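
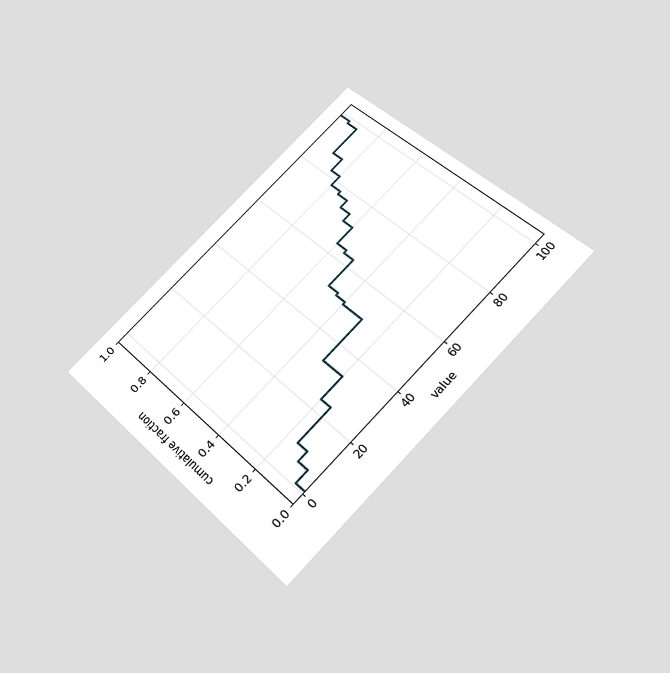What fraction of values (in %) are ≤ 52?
The chart is tilted about 45° counter-clockwise and viewed slightly from below. At x=52 the ECDF step is at 50%.

50%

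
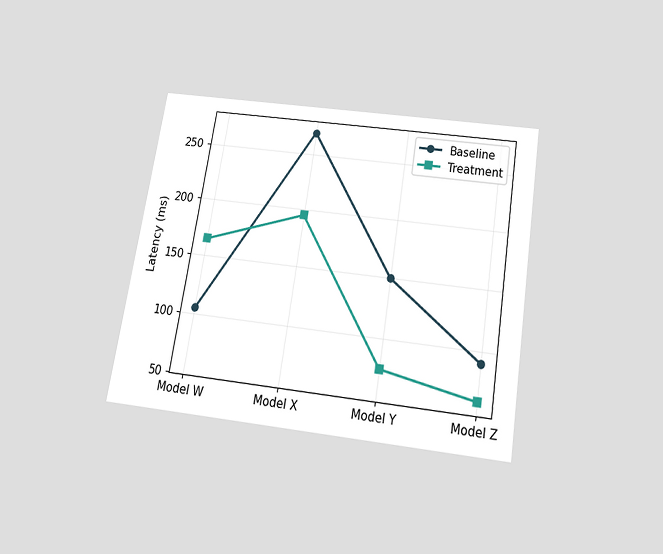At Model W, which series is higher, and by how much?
Treatment, by 60ms

The chart is tilted about 9° clockwise and viewed slightly from below. At Model W, Treatment sits above the other line by 60ms.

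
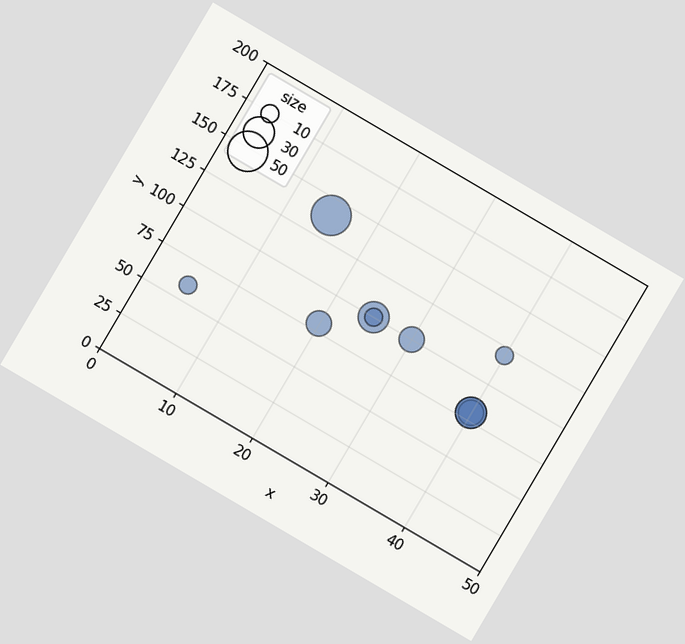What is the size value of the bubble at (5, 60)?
10

The chart is tilted about 30° clockwise. Matching the bubble at (5, 60) against the size legend gives 10.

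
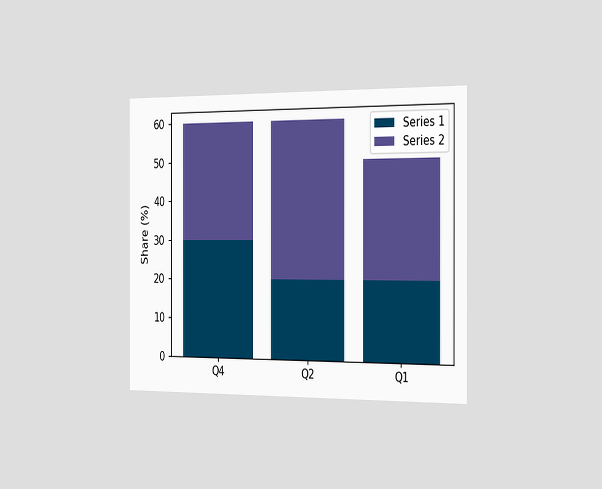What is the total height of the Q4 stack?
The chart is viewed slightly from the right. The Q4 stack's top reaches 60% on the y-axis.

60%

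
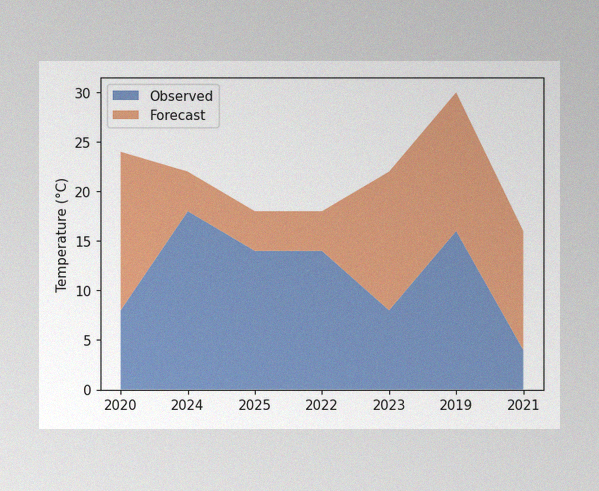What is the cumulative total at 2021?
The image has some photo noise and uneven lighting. The stacked total at 2021 reaches 16°C.

16°C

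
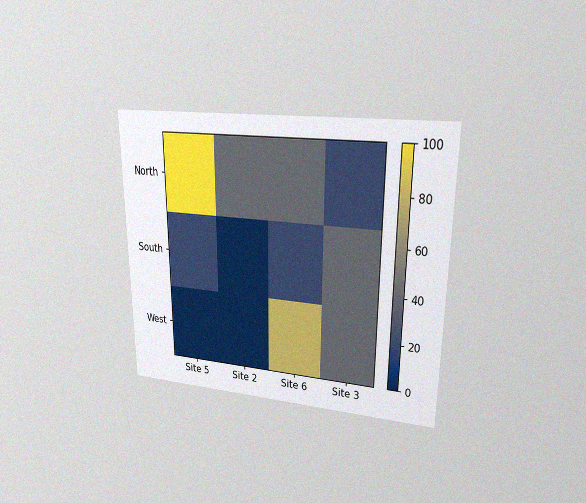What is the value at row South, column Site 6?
The chart is viewed at a slight angle, with some photo noise. Matching cell (South, Site 6) against the colorbar gives 20.

20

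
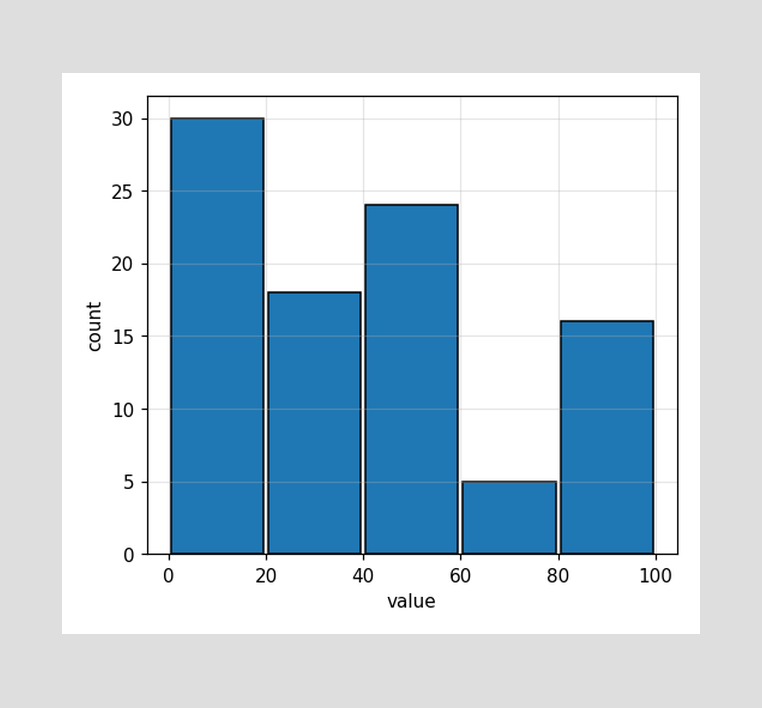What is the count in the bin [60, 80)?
5

The [60, 80) bin has height 5.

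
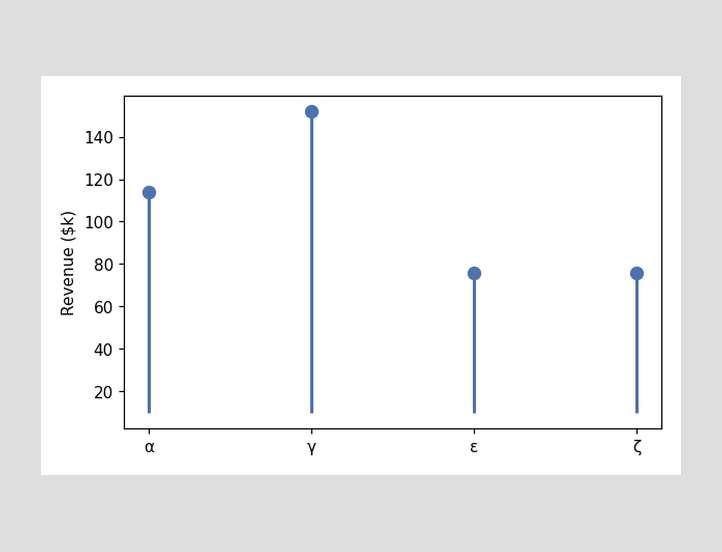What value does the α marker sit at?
The α marker sits at $114k.

$114k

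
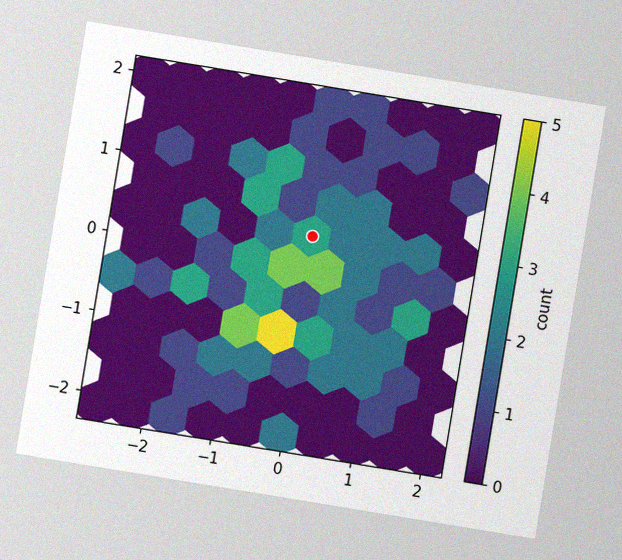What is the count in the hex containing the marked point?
The chart is tilted about 9° clockwise, with some photo noise. The marked hex reads 3 on the colorbar.

3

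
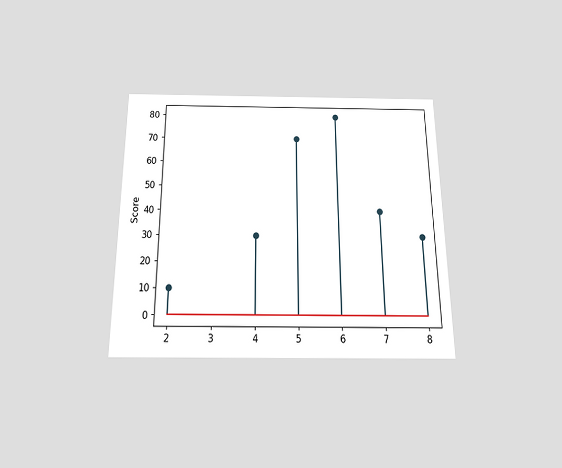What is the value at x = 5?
The chart is viewed slightly from below. The stem at x=5 reaches 70.

70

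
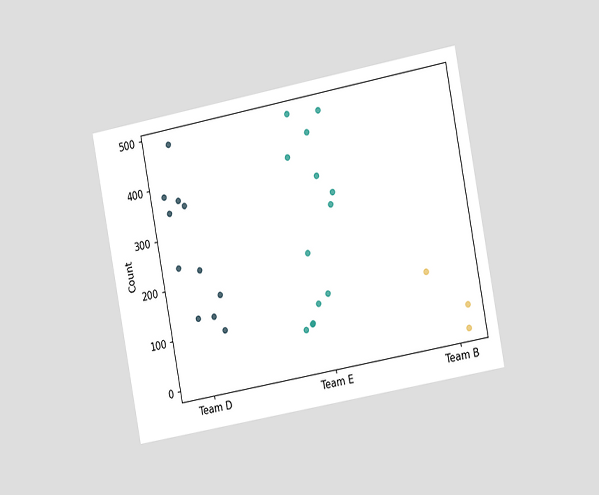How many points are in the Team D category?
11

The chart is tilted about 11° counter-clockwise and viewed slightly from the right. Counting the markers in the Team D column gives 11.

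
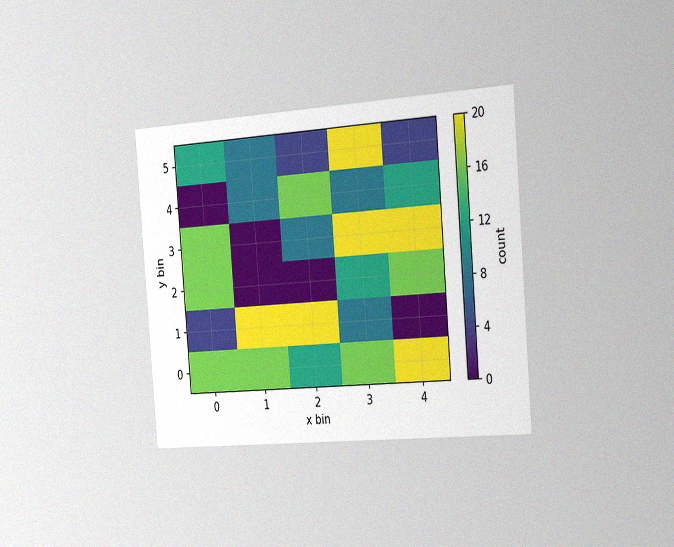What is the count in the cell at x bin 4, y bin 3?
20

The chart is tilted about 5° counter-clockwise and viewed slightly from the right, with some photo noise. Matching the cell (4, 3) against the colorbar gives 20.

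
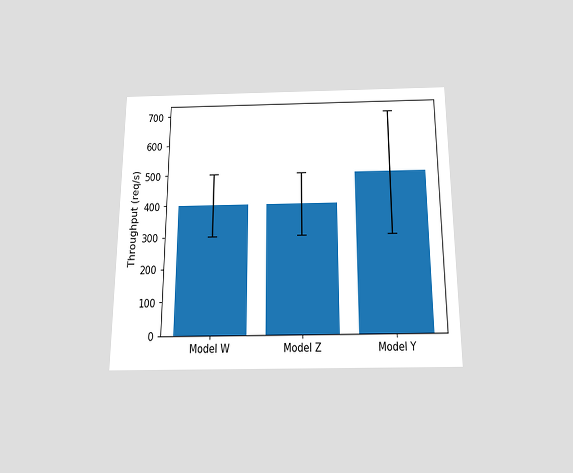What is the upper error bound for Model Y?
700req/s

The chart is viewed slightly from below. The Model Y bar's upper whisker reaches 700req/s.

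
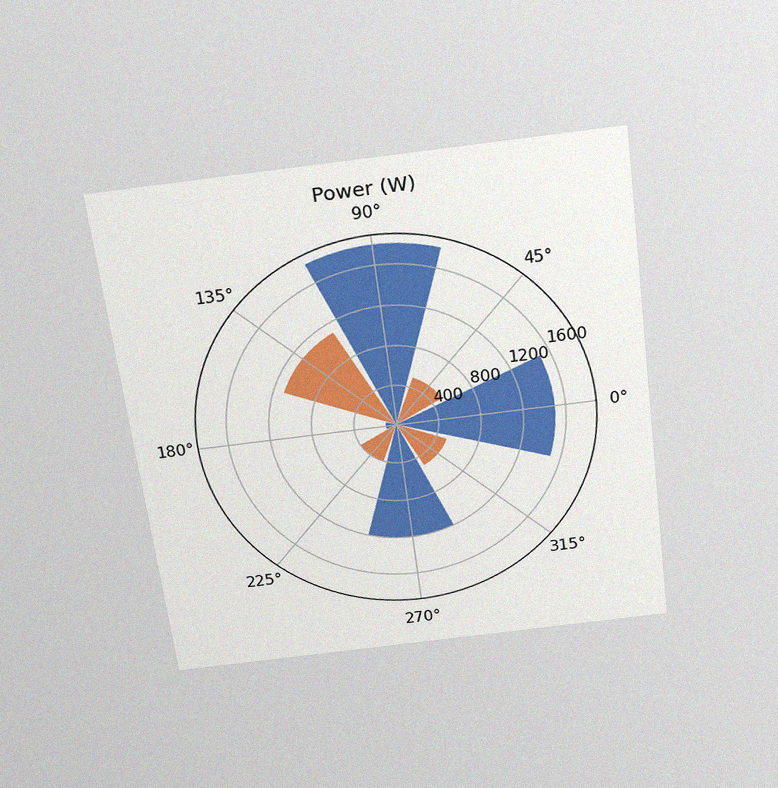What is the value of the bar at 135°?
The chart is tilted about 7° counter-clockwise and viewed slightly from above, with some photo noise. The bar at 135° reaches 1100W on the radial axis.

1100W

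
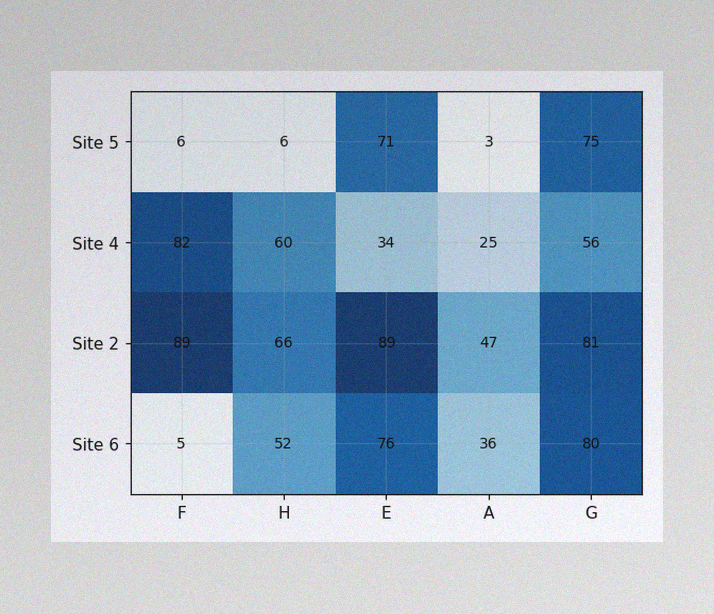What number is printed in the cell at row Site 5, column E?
The image has some photo noise and uneven lighting. The (Site 5, E) cell reads 71.

71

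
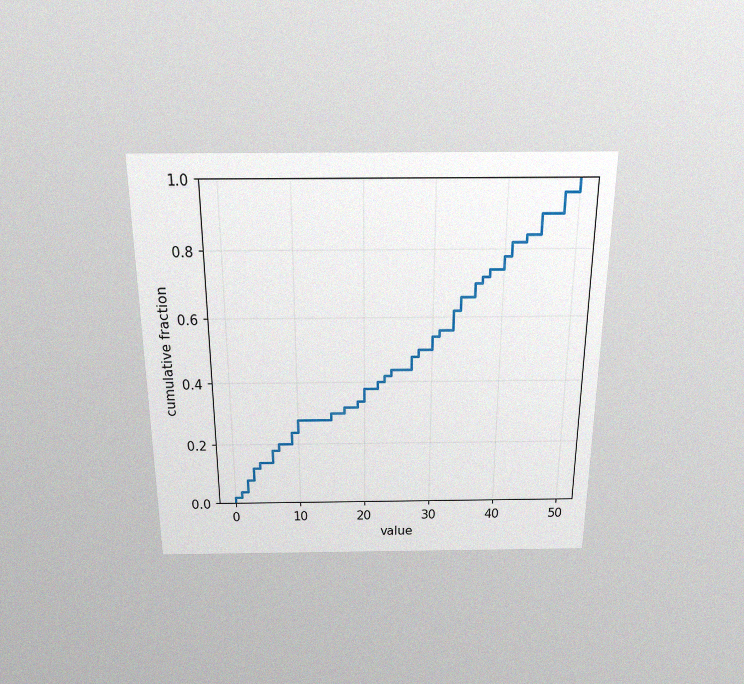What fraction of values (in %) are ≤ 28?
The chart is viewed slightly from above, with some photo noise. At x=28 the ECDF step is at 50%.

50%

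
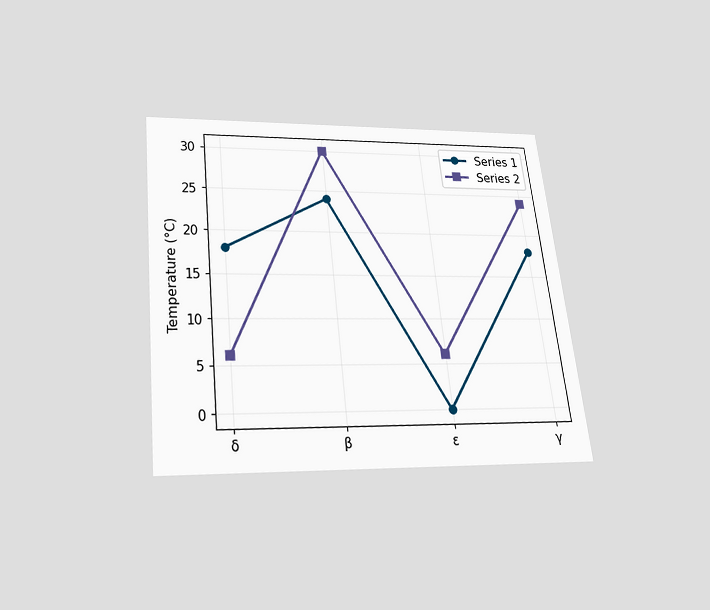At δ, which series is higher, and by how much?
Series 1, by 12°C

The chart is tilted about 6° counter-clockwise and viewed slightly from below. At δ, Series 1 sits above the other line by 12°C.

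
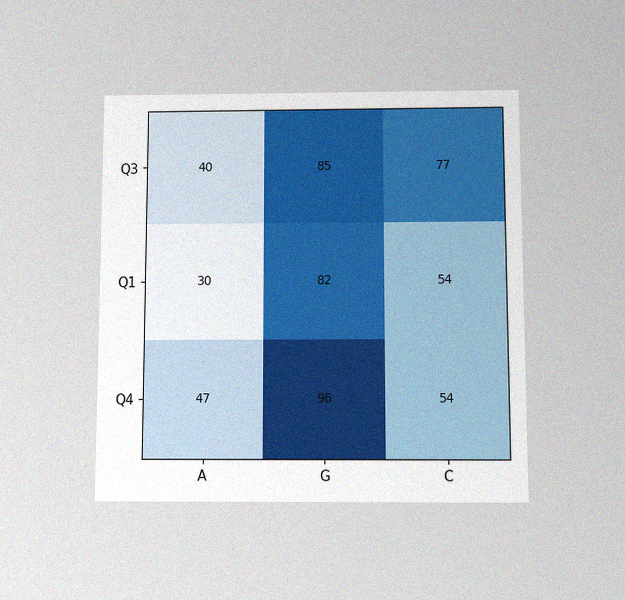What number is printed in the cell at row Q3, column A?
The chart is viewed slightly from below, with some photo noise. The (Q3, A) cell reads 40.

40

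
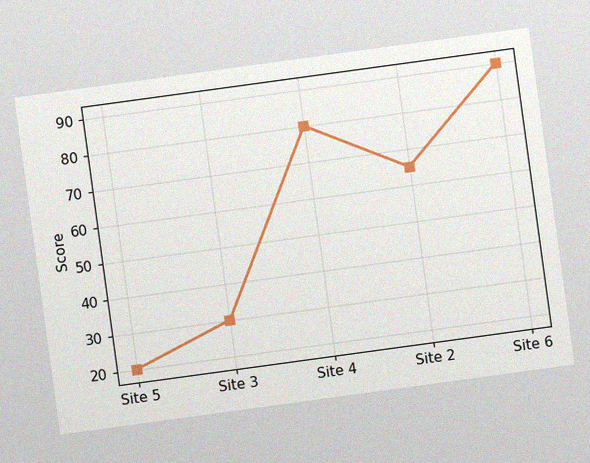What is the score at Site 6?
The chart is tilted about 8° counter-clockwise, with some photo noise. At Site 6, the line is at 90.

90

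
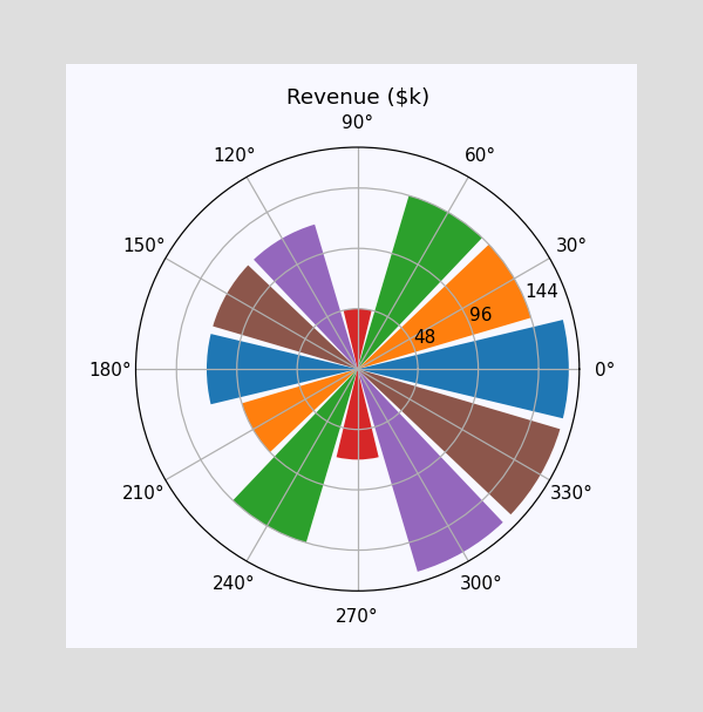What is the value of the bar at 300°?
The bar at 300° reaches $168k on the radial axis.

$168k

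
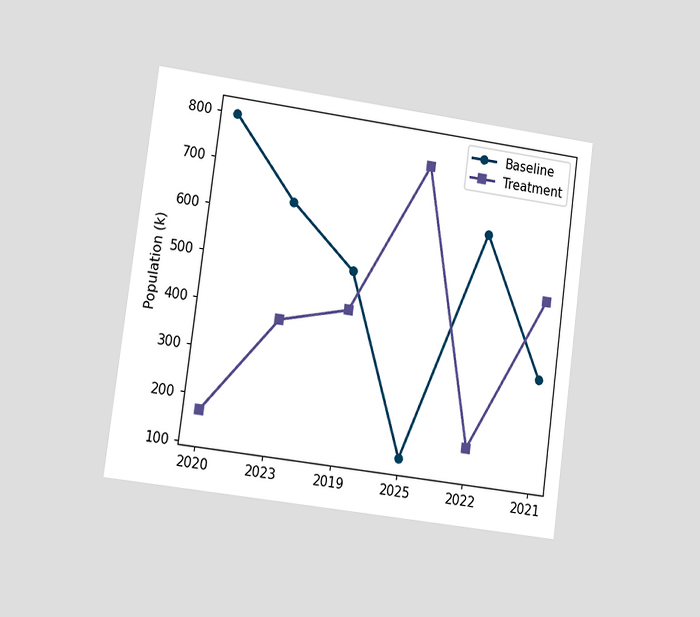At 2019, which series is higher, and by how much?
The chart is tilted about 8° clockwise and viewed at a slight angle. At 2019, Baseline sits above the other line by 84k.

Baseline, by 84k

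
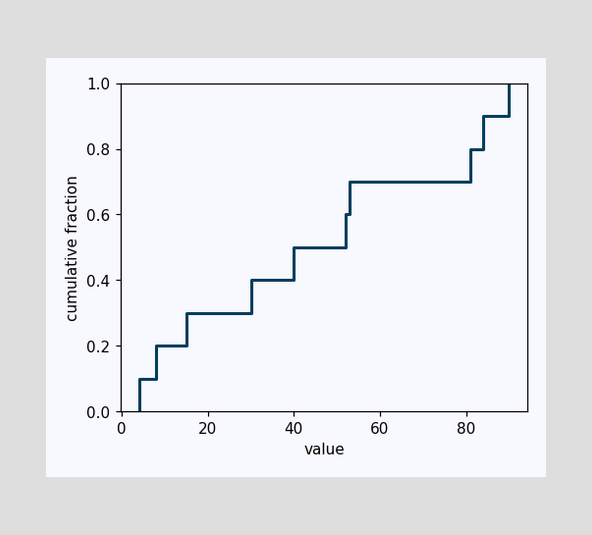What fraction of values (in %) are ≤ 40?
50%

At x=40 the ECDF step is at 50%.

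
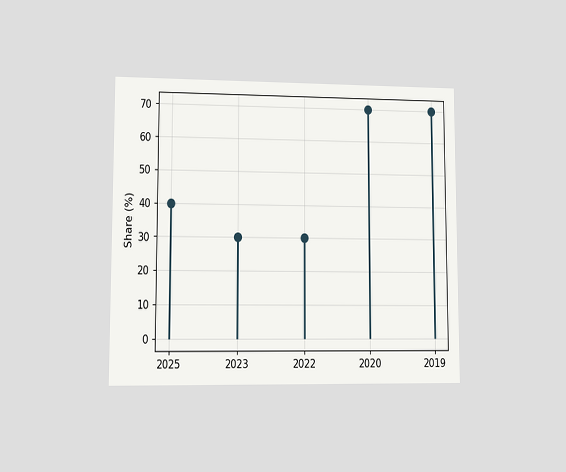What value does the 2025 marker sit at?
The chart is viewed at a slight angle. The 2025 marker sits at 40%.

40%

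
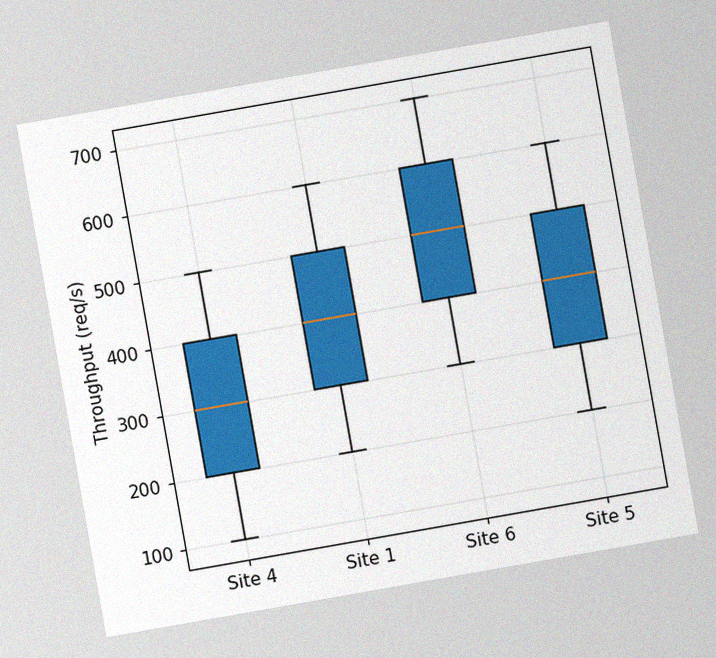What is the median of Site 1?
400req/s

The chart is tilted about 10° counter-clockwise, with some photo noise. The median line in the Site 1 box sits at 400req/s.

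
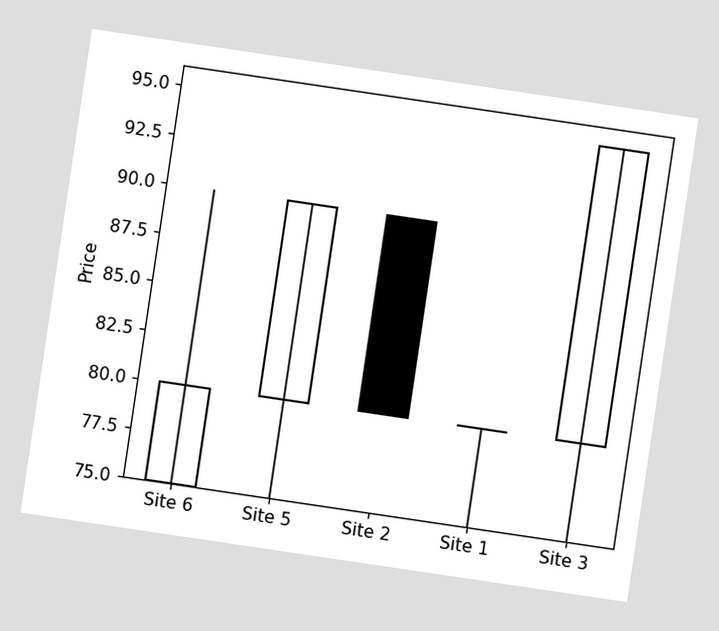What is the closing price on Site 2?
The chart is tilted about 8° clockwise. The Site 2 candle closes at 80.

80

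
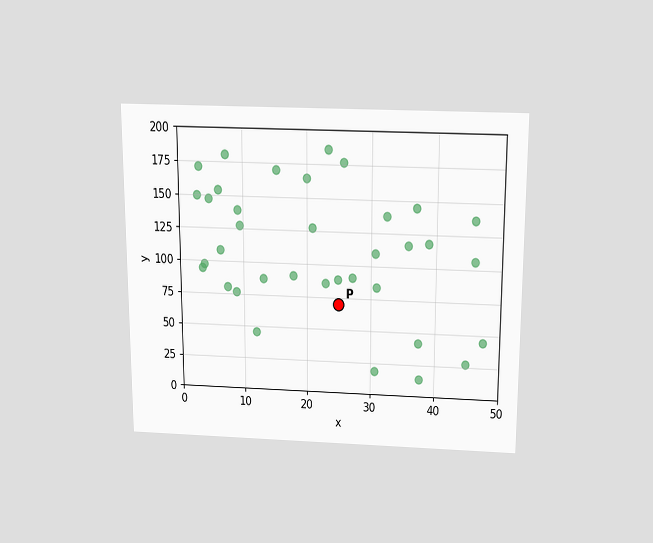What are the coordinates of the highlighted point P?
The chart is viewed slightly from above. Following the gridlines from P to each axis, P sits at (25, 70).

(25, 70)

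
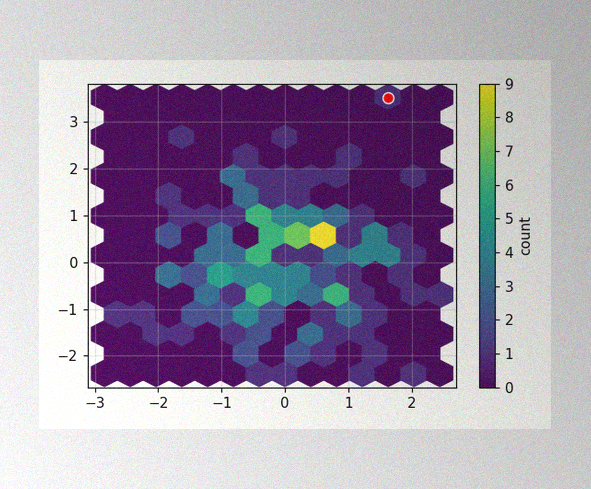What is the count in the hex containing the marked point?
The image has some photo noise and uneven lighting. The marked hex reads 1 on the colorbar.

1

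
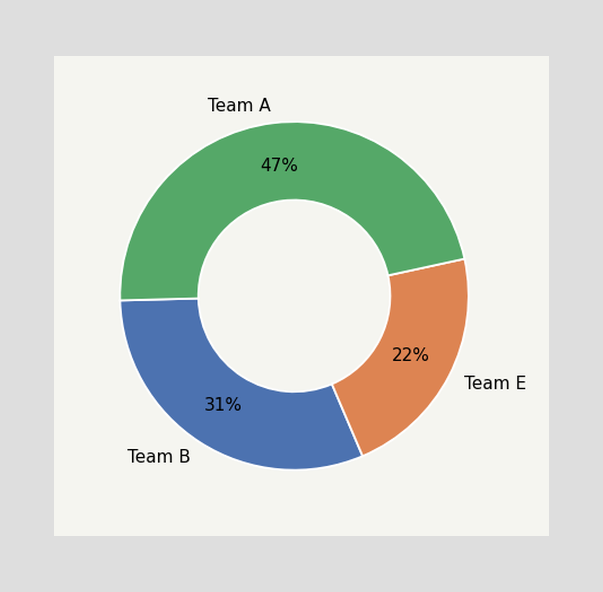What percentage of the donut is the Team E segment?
22%

The Team E segment takes up 22% of the ring.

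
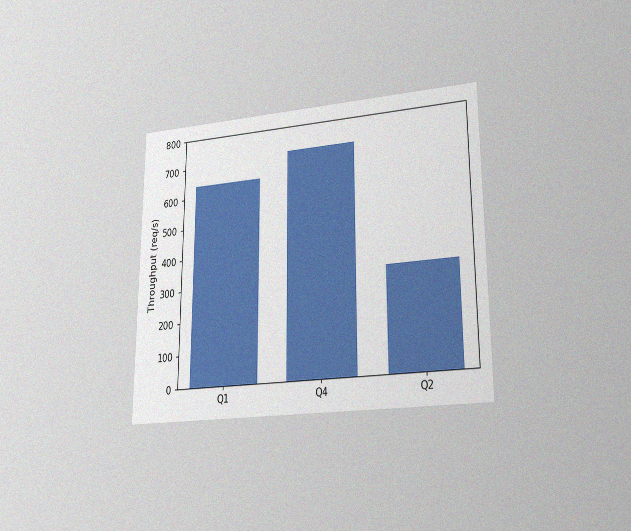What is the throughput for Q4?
The chart is viewed at a slight angle, with some photo noise. Reading along the chart's y-axis, the Q4 bar reaches 720req/s.

720req/s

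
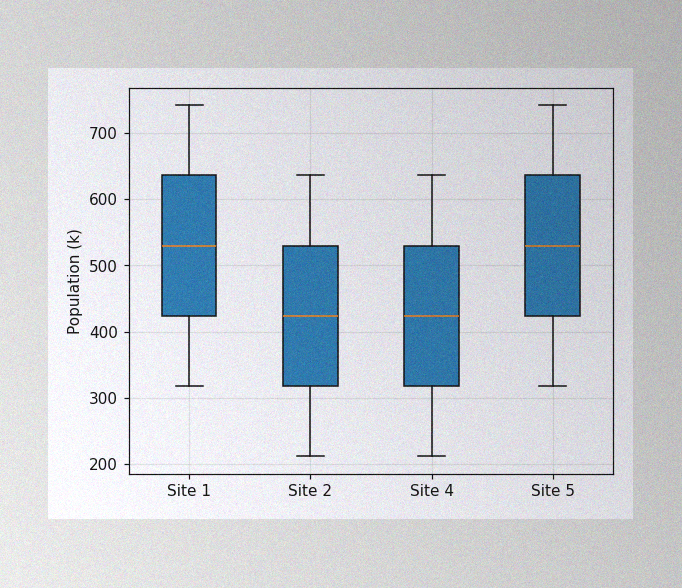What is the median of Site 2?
424k

The image has some photo noise and uneven lighting. The median line in the Site 2 box sits at 424k.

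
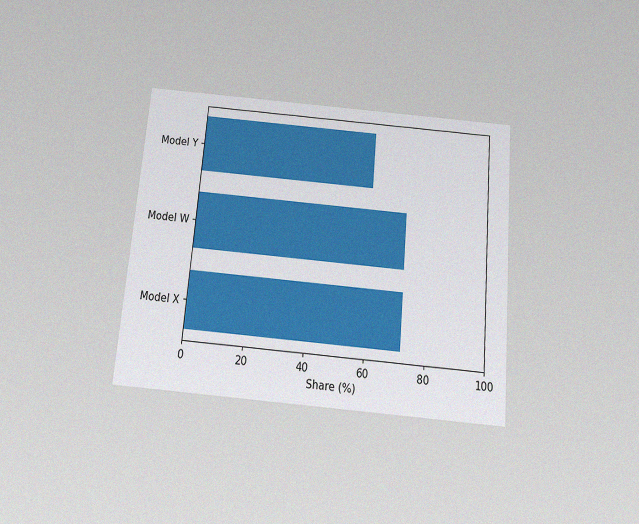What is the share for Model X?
The chart is tilted about 5° clockwise and viewed slightly from below, with some photo noise. Reading along the chart's x-axis, the Model X bar reaches 72%.

72%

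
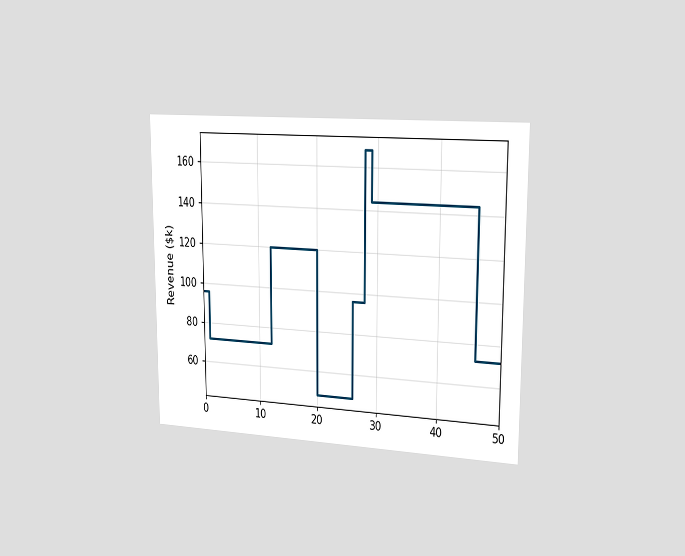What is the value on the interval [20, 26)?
$48k

The chart is viewed slightly from the right. On [20, 26) the step sits at $48k.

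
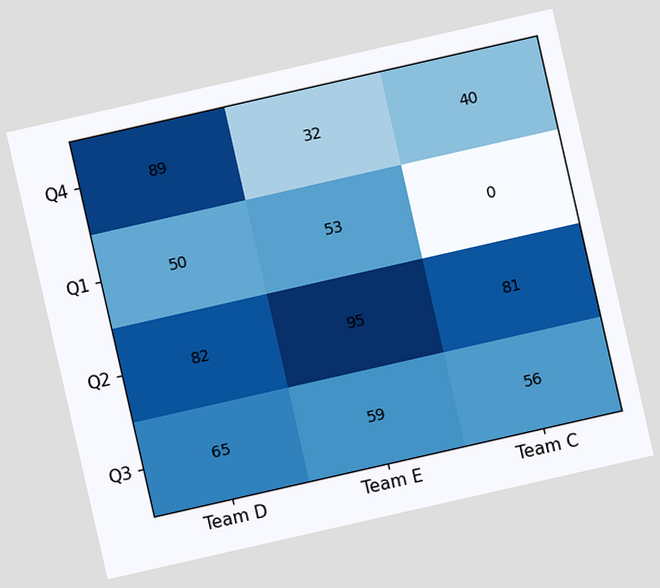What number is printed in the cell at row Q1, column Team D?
The chart is tilted about 13° counter-clockwise. The (Q1, Team D) cell reads 50.

50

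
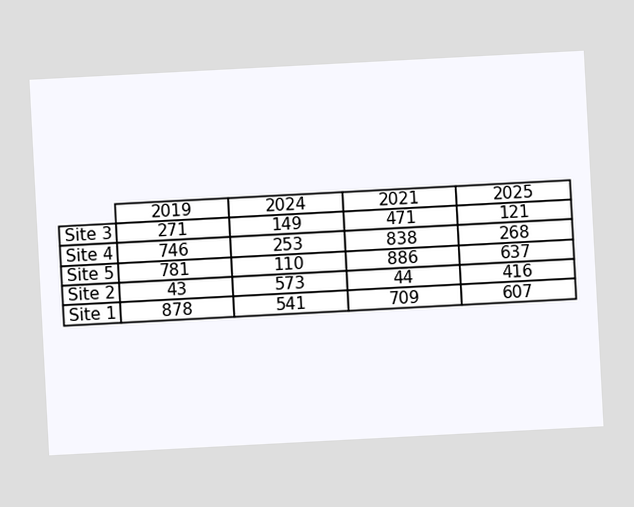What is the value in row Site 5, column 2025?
637

The chart is tilted about 3° counter-clockwise. The (Site 5, 2025) cell reads 637.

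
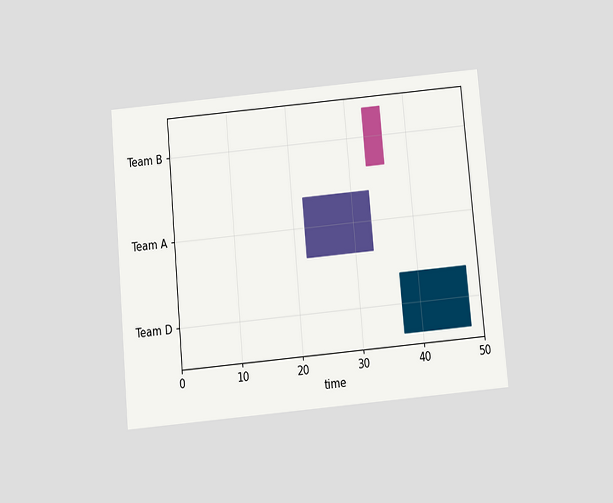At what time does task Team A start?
22

The chart is tilted about 5° counter-clockwise and viewed slightly from below. The Team A bar begins at t=22.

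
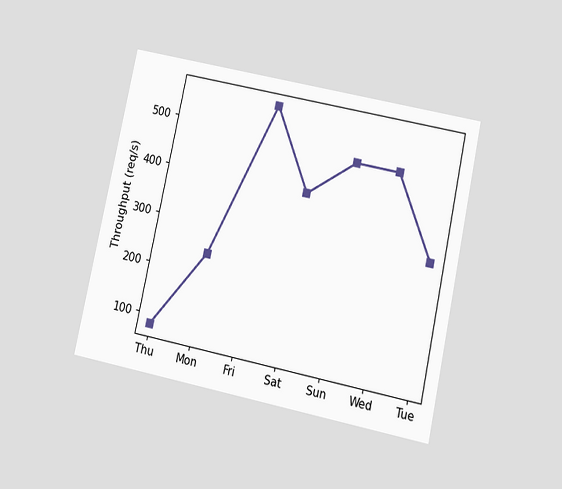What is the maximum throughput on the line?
The chart is tilted about 12° clockwise and viewed slightly from below. The highest point is at Fri, and reading across to the y-axis gives 560req/s.

560req/s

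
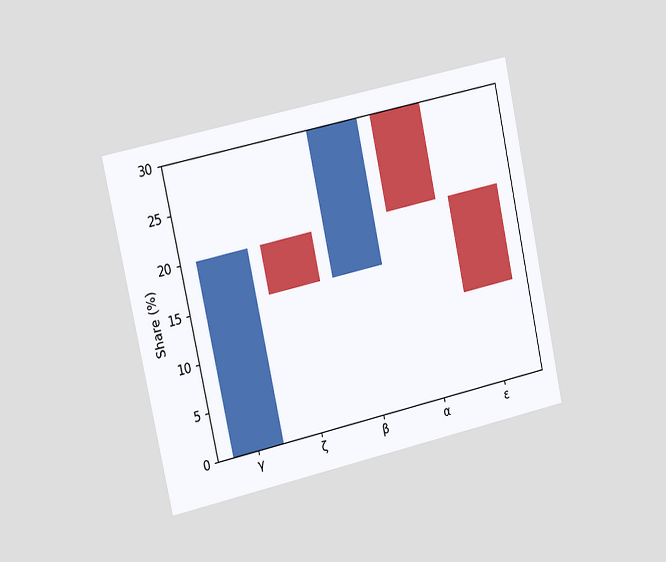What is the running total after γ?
The chart is tilted about 12° counter-clockwise and viewed slightly from the left. After γ the running total reaches 20%.

20%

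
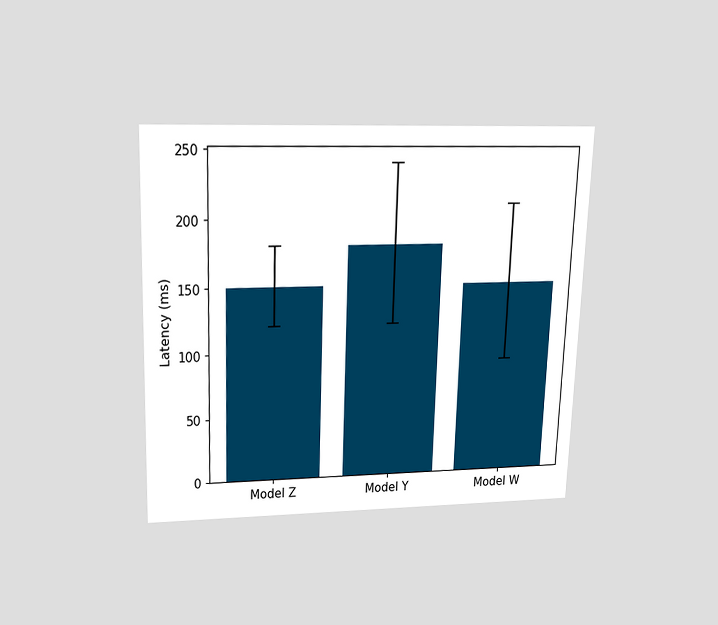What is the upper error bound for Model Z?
The chart is viewed slightly from above. The Model Z bar's upper whisker reaches 180ms.

180ms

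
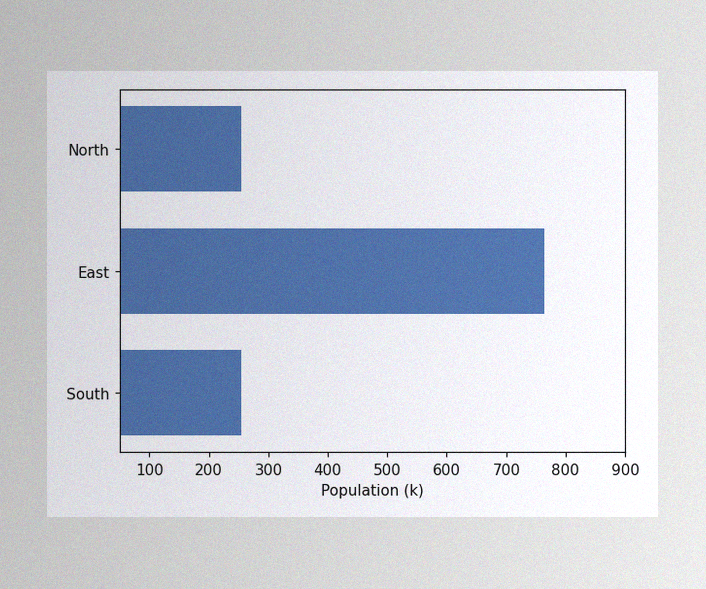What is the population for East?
765k

The image has some photo noise and uneven lighting. Reading along the chart's x-axis, the East bar reaches 765k.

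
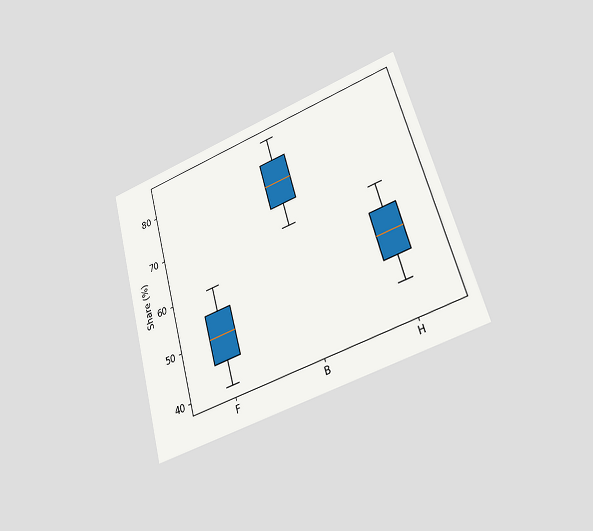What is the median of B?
The chart is tilted about 15° counter-clockwise and viewed at a slight angle. The median line in the B box sits at 75%.

75%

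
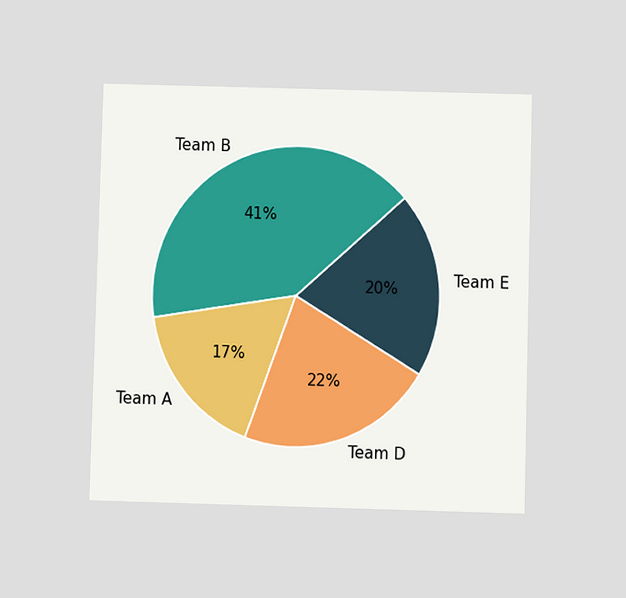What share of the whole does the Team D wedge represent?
The chart is viewed at a slight angle. The Team D slice takes up 22% of the pie.

22%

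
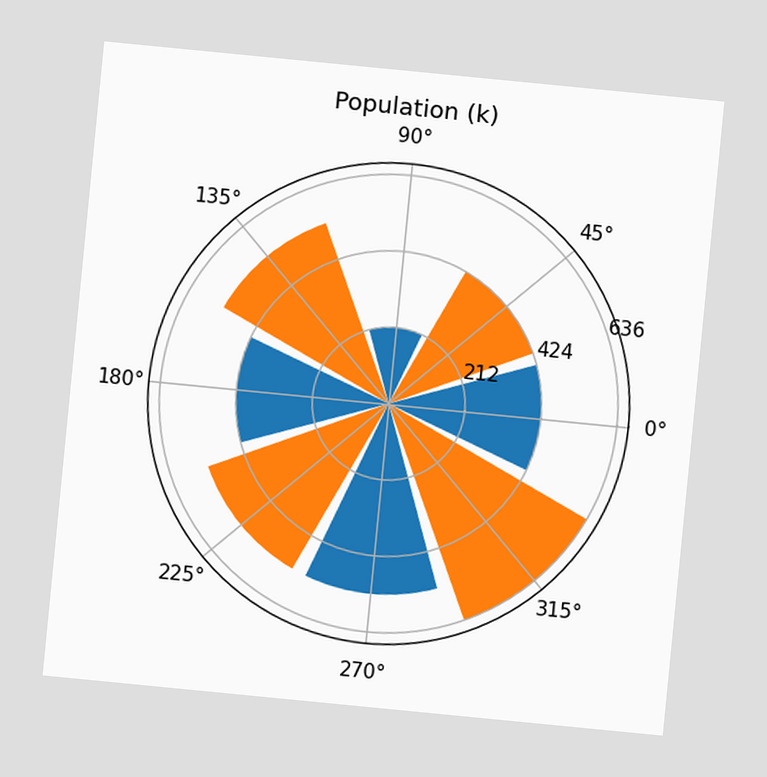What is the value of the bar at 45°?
424k

The chart is tilted about 6° clockwise. The bar at 45° reaches 424k on the radial axis.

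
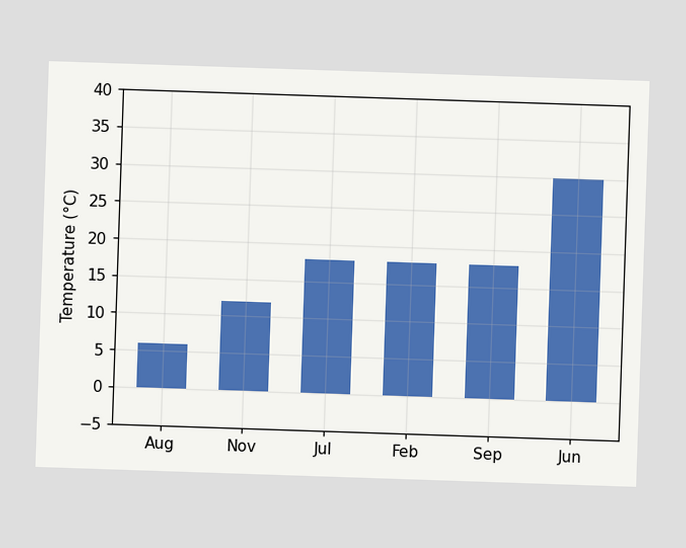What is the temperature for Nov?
Reading along the chart's y-axis, the Nov bar reaches 12°C.

12°C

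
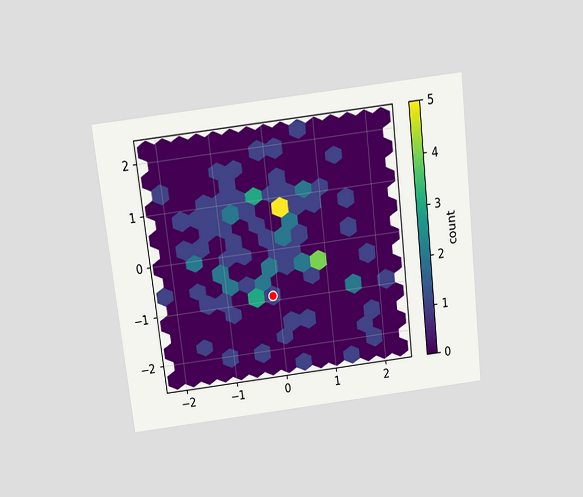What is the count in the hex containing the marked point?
The chart is tilted about 7° counter-clockwise and viewed slightly from above. The marked hex reads 1 on the colorbar.

1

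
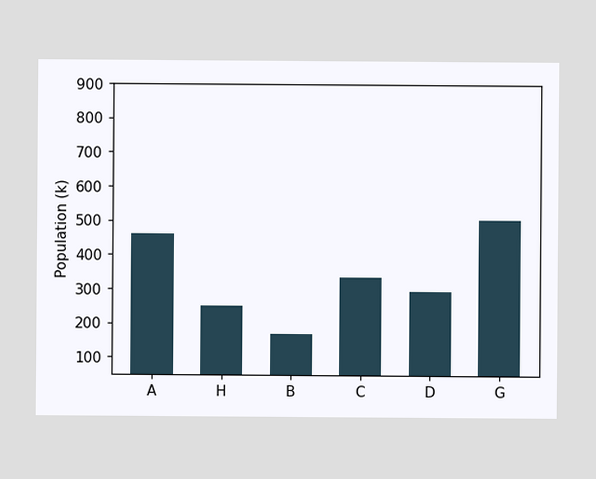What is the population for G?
504k

Reading along the chart's y-axis, the G bar reaches 504k.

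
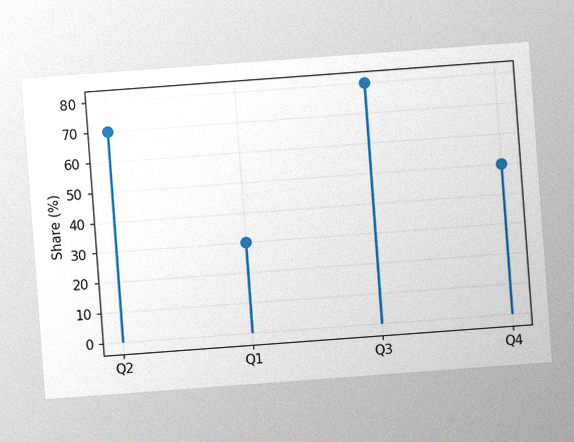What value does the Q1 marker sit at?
The chart is tilted about 4° counter-clockwise, with some photo noise. The Q1 marker sits at 30%.

30%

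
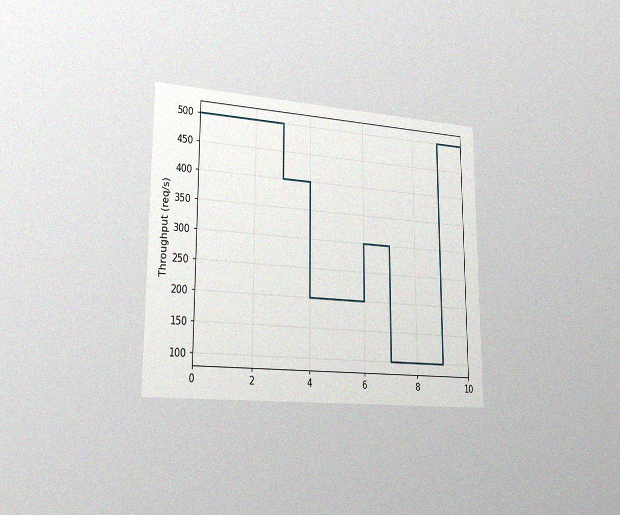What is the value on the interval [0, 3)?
The chart is viewed slightly from the left, with some photo noise. On [0, 3) the step sits at 500req/s.

500req/s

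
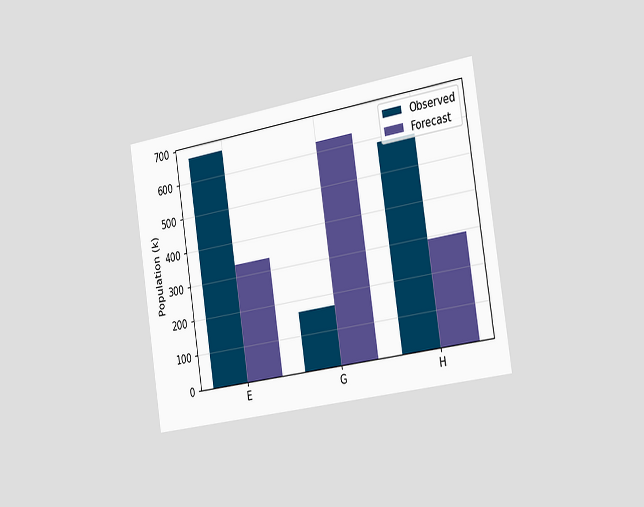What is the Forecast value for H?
The chart is tilted about 9° counter-clockwise and viewed slightly from the right. The Forecast bar at H reaches 294k on the y-axis.

294k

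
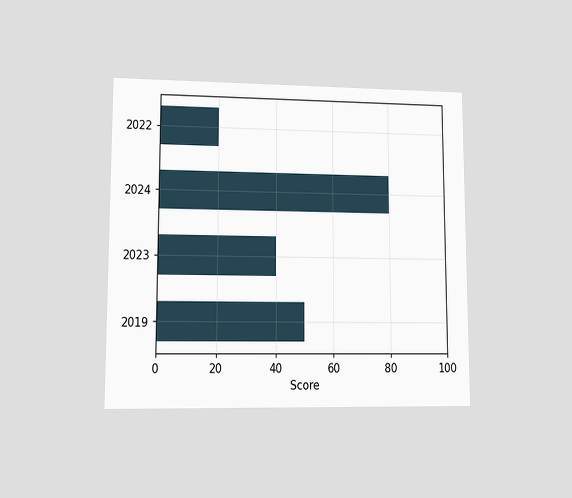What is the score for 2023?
The chart is viewed at a slight angle. Reading along the chart's x-axis, the 2023 bar reaches 40.

40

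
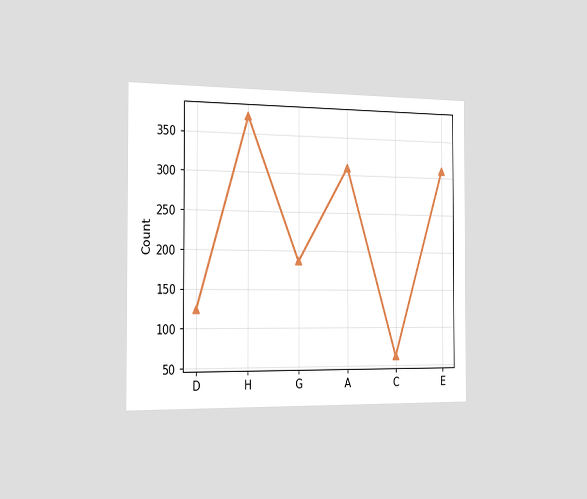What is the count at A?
The chart is viewed slightly from the left. At A, the line is at 310.

310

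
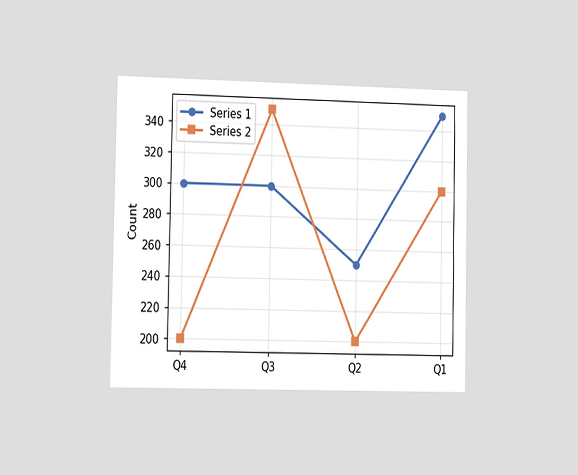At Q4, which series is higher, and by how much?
The chart is viewed slightly from the left. At Q4, Series 1 sits above the other line by 100.

Series 1, by 100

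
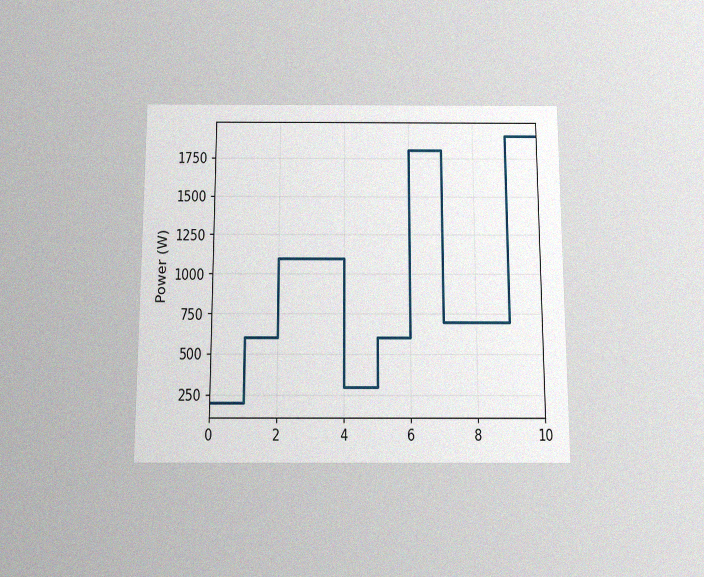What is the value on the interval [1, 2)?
The chart is viewed slightly from below, with some photo noise. On [1, 2) the step sits at 600W.

600W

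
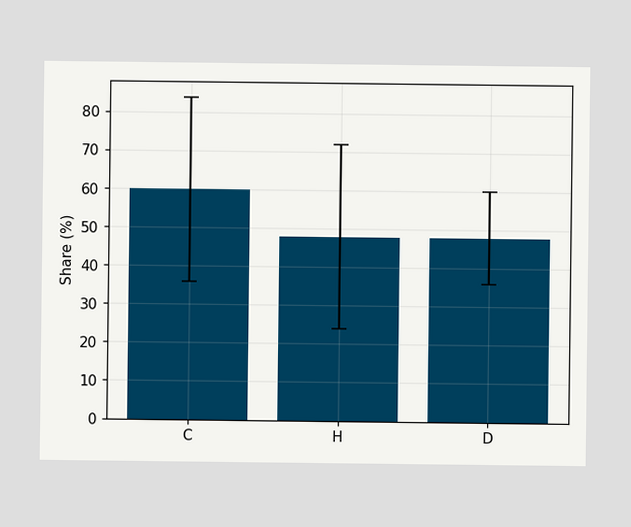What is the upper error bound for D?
The D bar's upper whisker reaches 60%.

60%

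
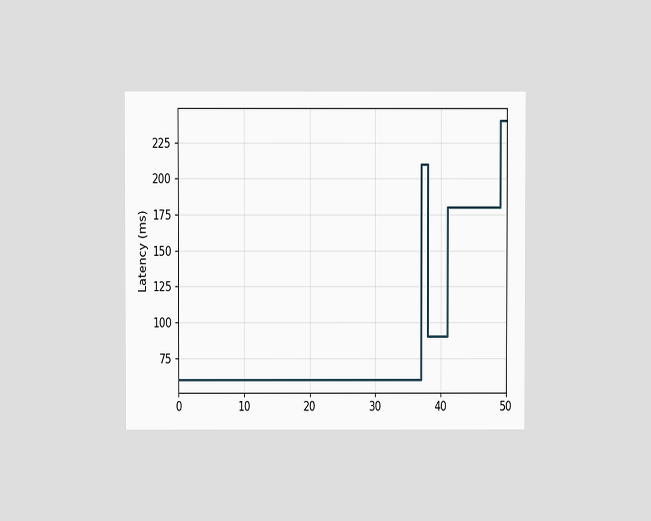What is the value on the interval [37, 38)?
The chart is viewed at a slight angle. On [37, 38) the step sits at 210ms.

210ms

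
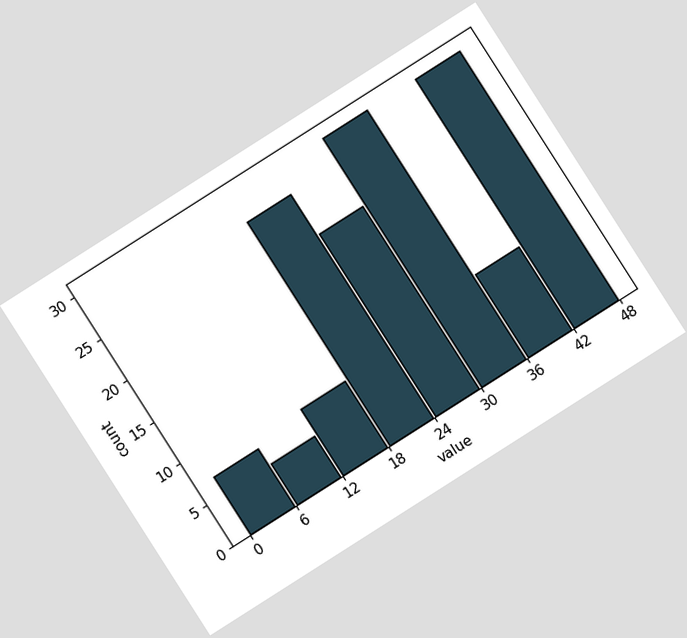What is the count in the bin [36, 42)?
The chart is tilted about 33° counter-clockwise. The [36, 42) bin has height 10.

10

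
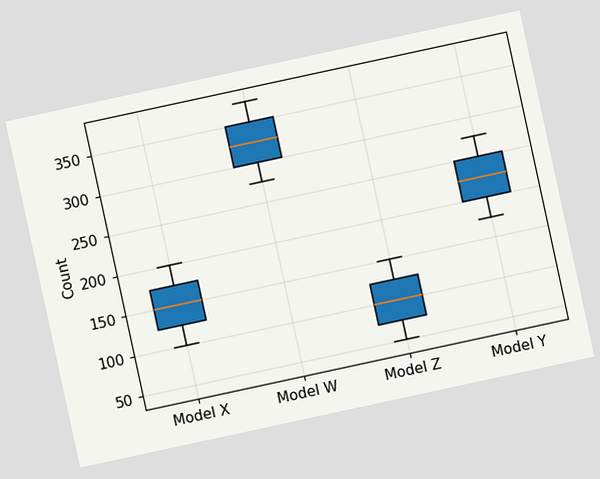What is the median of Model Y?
The chart is tilted about 12° counter-clockwise. The median line in the Model Y box sits at 225.

225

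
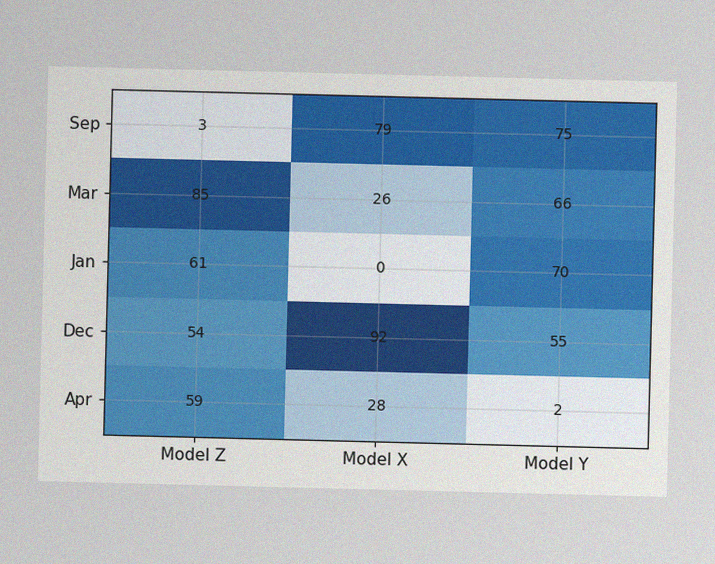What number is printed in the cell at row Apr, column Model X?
28

The image has some photo noise and uneven lighting. The (Apr, Model X) cell reads 28.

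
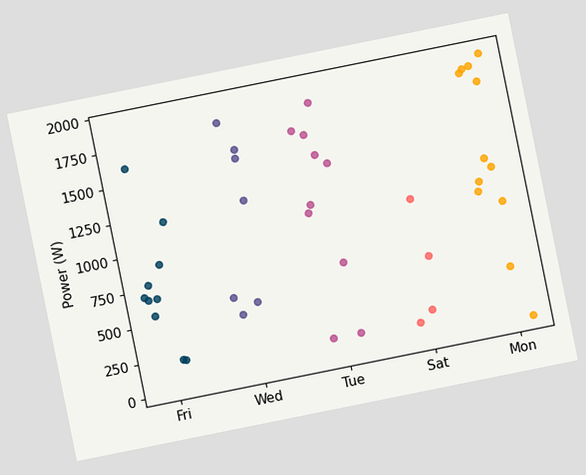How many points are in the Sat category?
The chart is tilted about 11° counter-clockwise. Counting the markers in the Sat column gives 4.

4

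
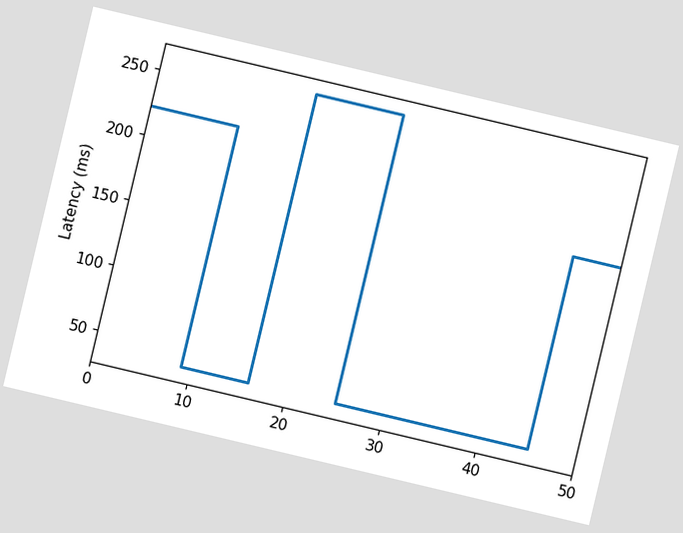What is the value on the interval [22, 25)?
The chart is tilted about 13° clockwise. On [22, 25) the step sits at 259ms.

259ms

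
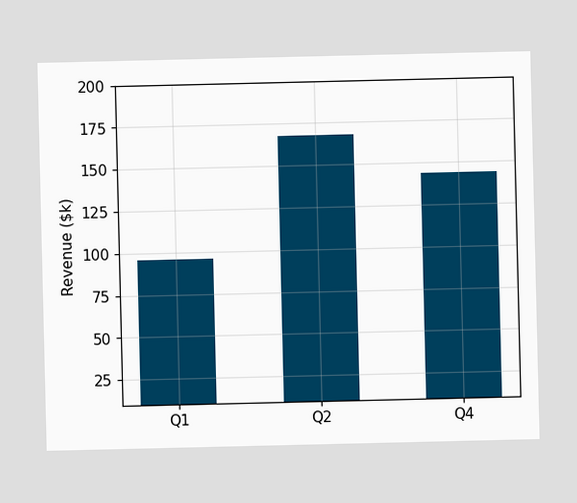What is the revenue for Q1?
$96k

Reading along the chart's y-axis, the Q1 bar reaches $96k.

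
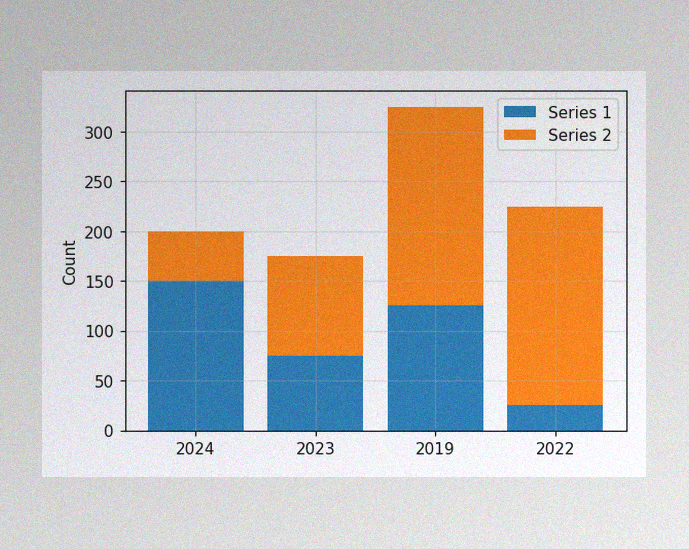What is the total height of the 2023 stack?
The image has some photo noise and uneven lighting. The 2023 stack's top reaches 175 on the y-axis.

175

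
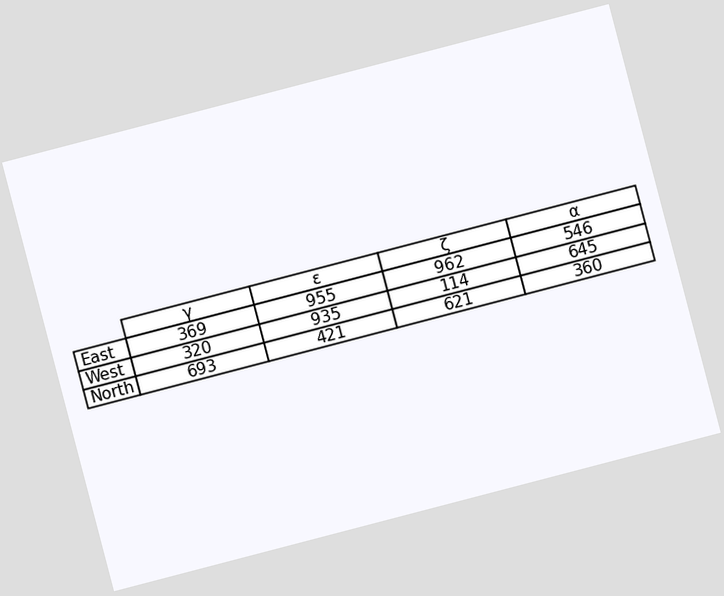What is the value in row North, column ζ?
621

The chart is tilted about 15° counter-clockwise. The (North, ζ) cell reads 621.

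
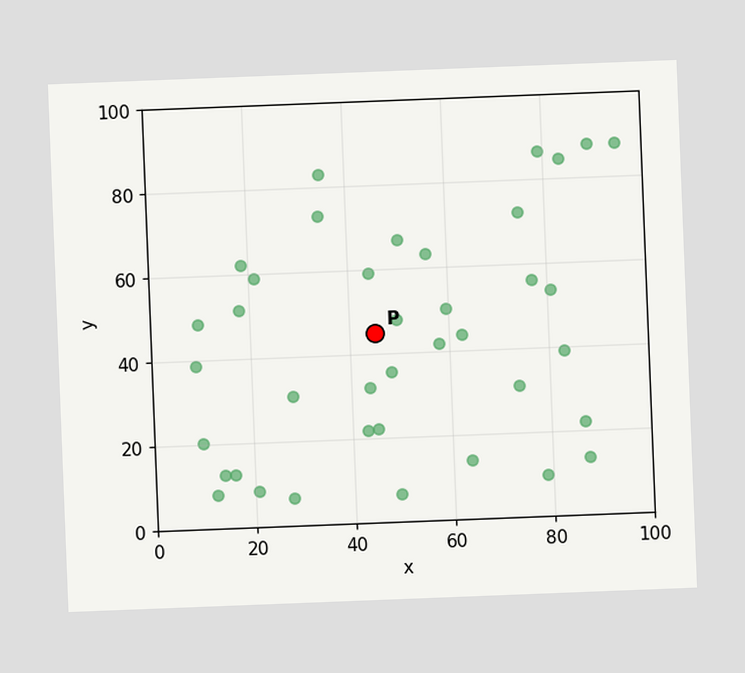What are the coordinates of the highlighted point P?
(45, 45)

The chart is tilted about 2° counter-clockwise. Following the gridlines from P to each axis, P sits at (45, 45).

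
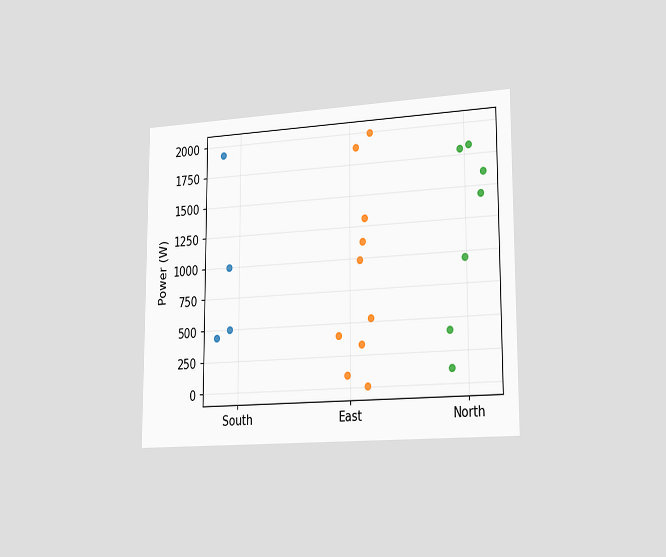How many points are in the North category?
7

The chart is viewed slightly from the right. Counting the markers in the North column gives 7.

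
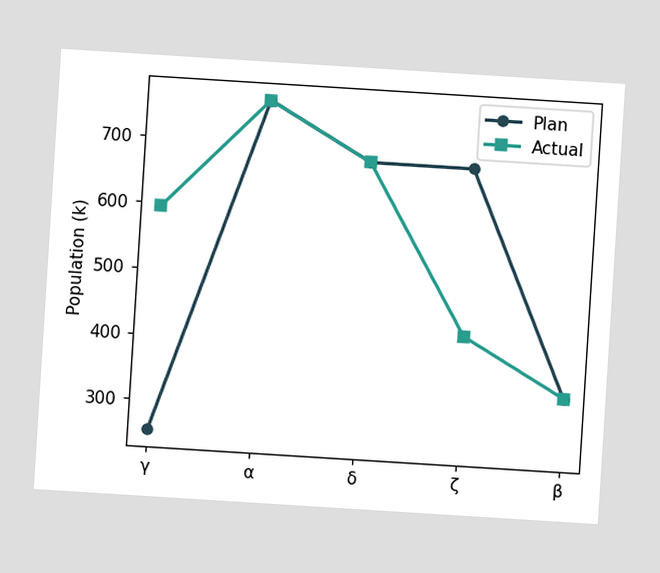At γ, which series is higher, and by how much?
Actual, by 340k

The chart is tilted about 4° clockwise. At γ, Actual sits above the other line by 340k.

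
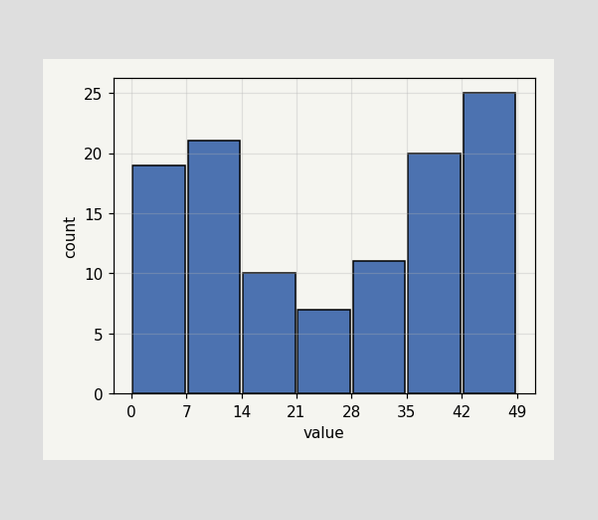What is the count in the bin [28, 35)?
The [28, 35) bin has height 11.

11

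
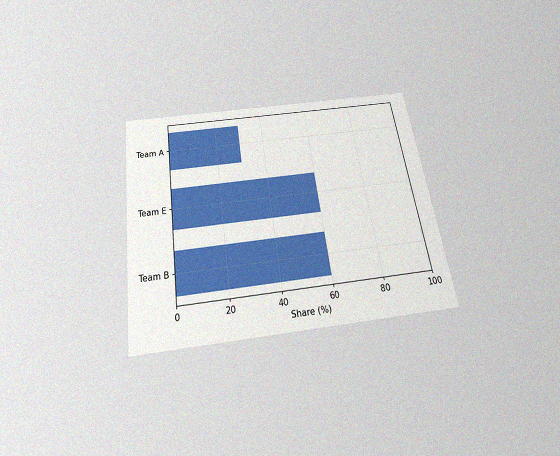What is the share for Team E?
The chart is tilted about 8° counter-clockwise and viewed slightly from below, with some photo noise. Reading along the chart's x-axis, the Team E bar reaches 60%.

60%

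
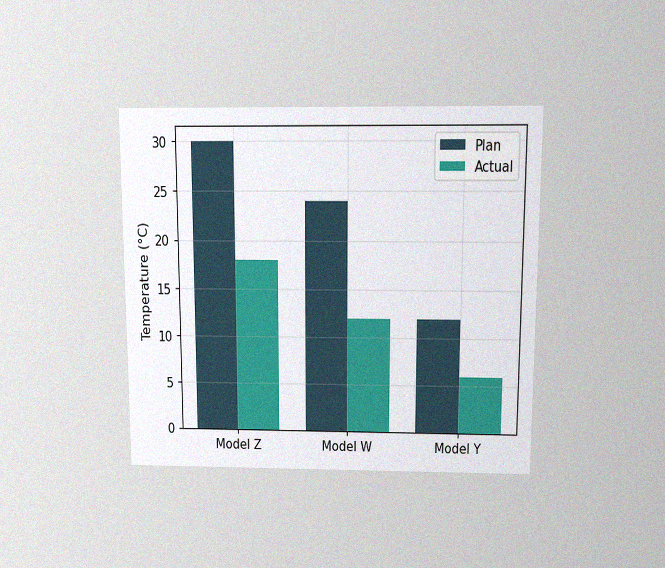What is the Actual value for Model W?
12°C

The chart is viewed slightly from above, with some photo noise. The Actual bar at Model W reaches 12°C on the y-axis.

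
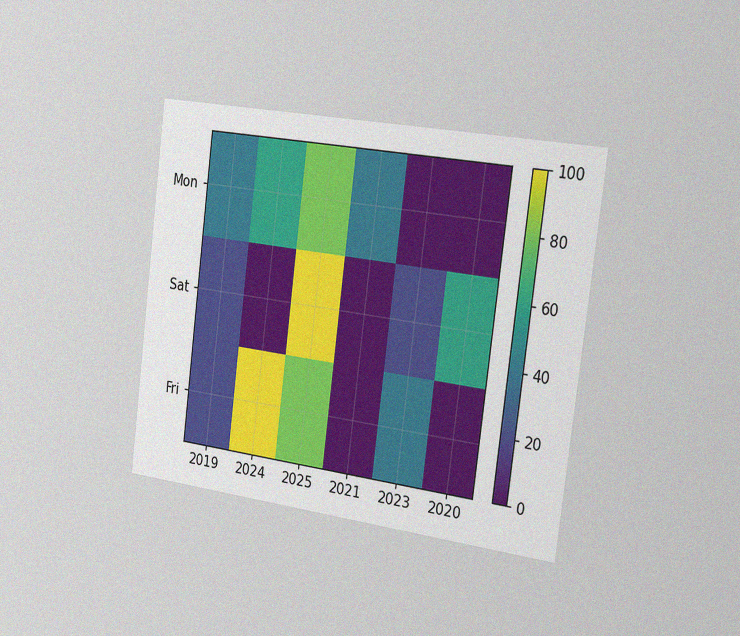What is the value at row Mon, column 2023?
0

The chart is tilted about 7° clockwise and viewed slightly from the right, with some photo noise. Matching cell (Mon, 2023) against the colorbar gives 0.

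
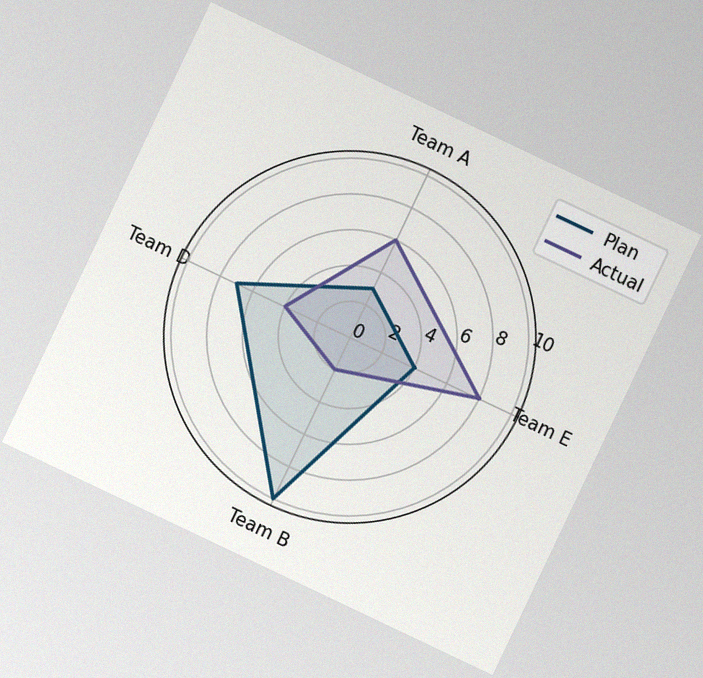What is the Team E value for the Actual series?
The chart is tilted about 25° clockwise, with some photo noise. On the Team E axis, Actual reaches 8.

8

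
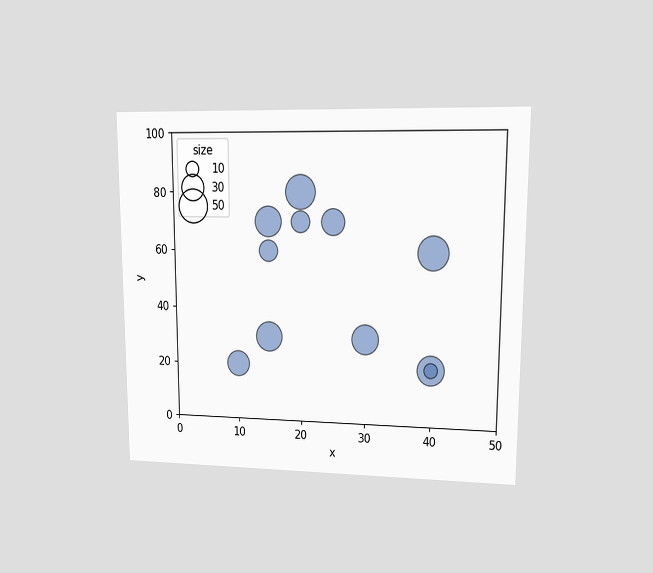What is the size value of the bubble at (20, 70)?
20

The chart is viewed at a slight angle. Matching the bubble at (20, 70) against the size legend gives 20.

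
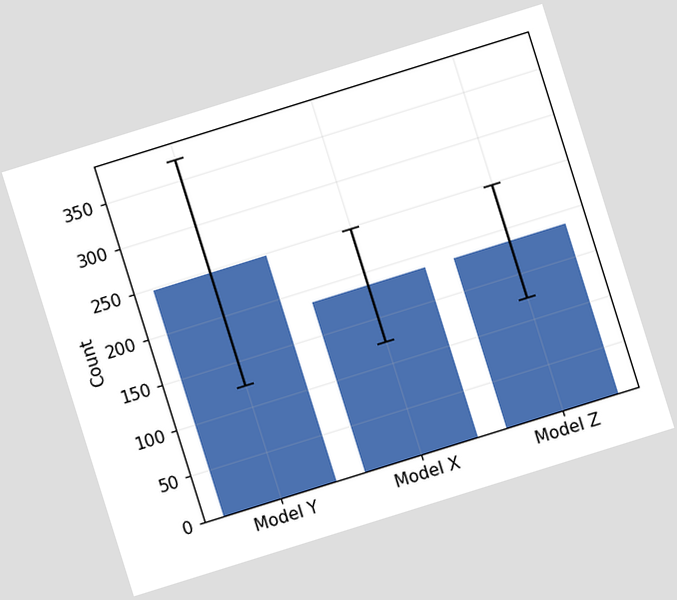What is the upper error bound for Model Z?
248

The chart is tilted about 17° counter-clockwise. The Model Z bar's upper whisker reaches 248.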